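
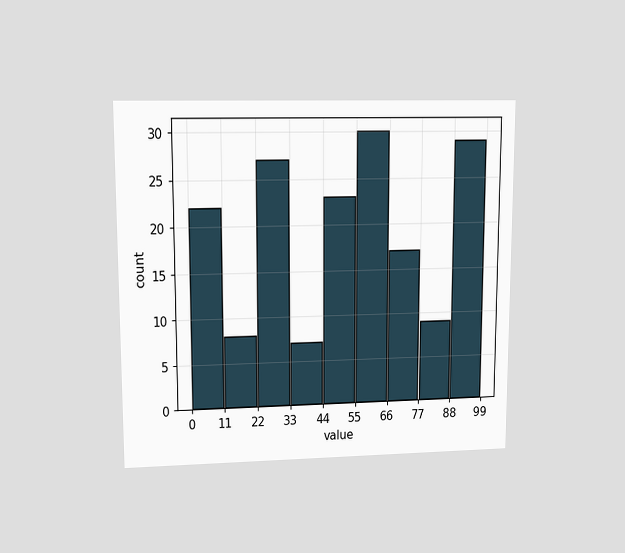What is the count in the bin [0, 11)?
22

The chart is viewed at a slight angle. The [0, 11) bin has height 22.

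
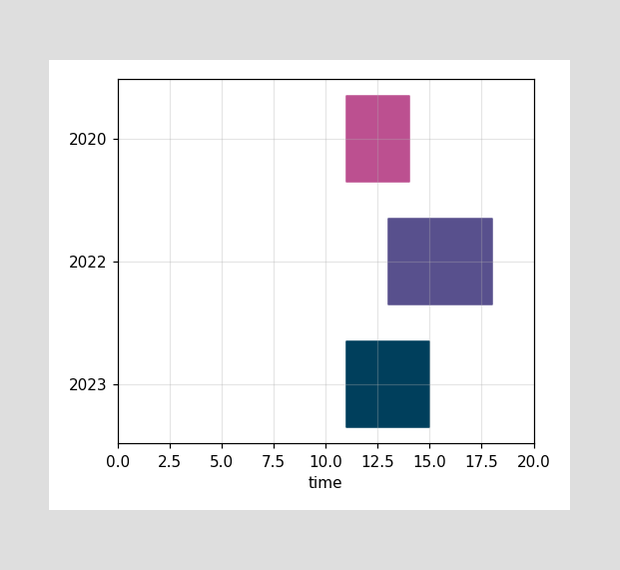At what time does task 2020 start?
The 2020 bar begins at t=11.

11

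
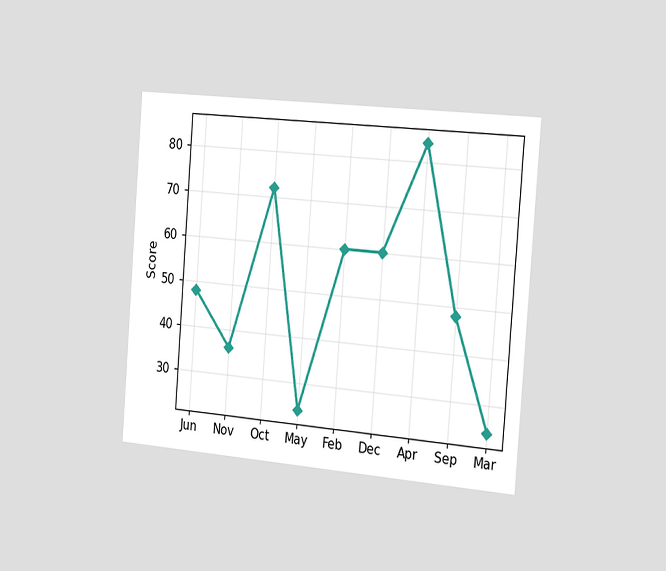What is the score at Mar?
24

The chart is tilted about 4° clockwise and viewed slightly from the right. At Mar, the line is at 24.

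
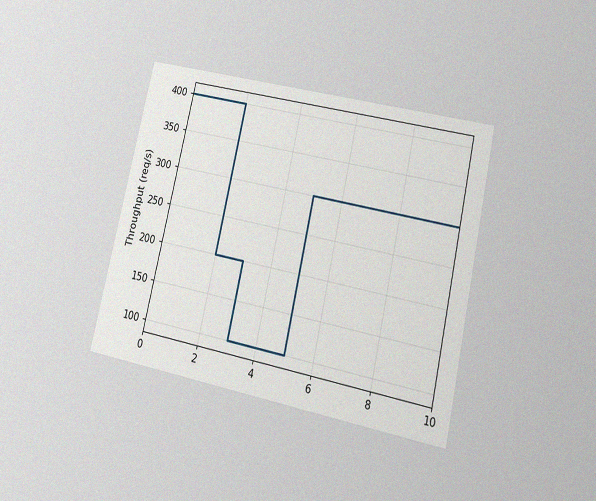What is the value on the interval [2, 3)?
200req/s

The chart is tilted about 13° clockwise and viewed at a slight angle, with some photo noise. On [2, 3) the step sits at 200req/s.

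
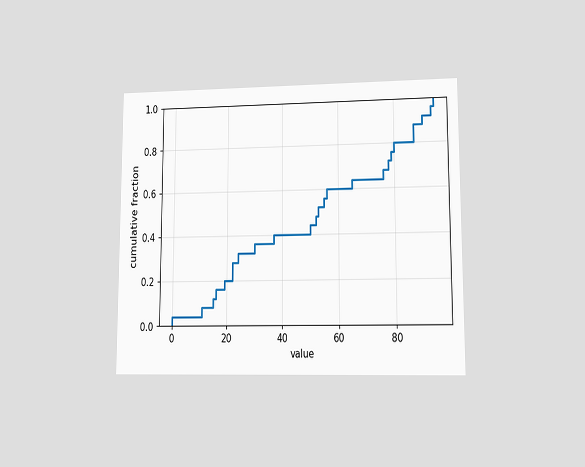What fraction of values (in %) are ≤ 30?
36%

The chart is viewed at a slight angle. At x=30 the ECDF step is at 36%.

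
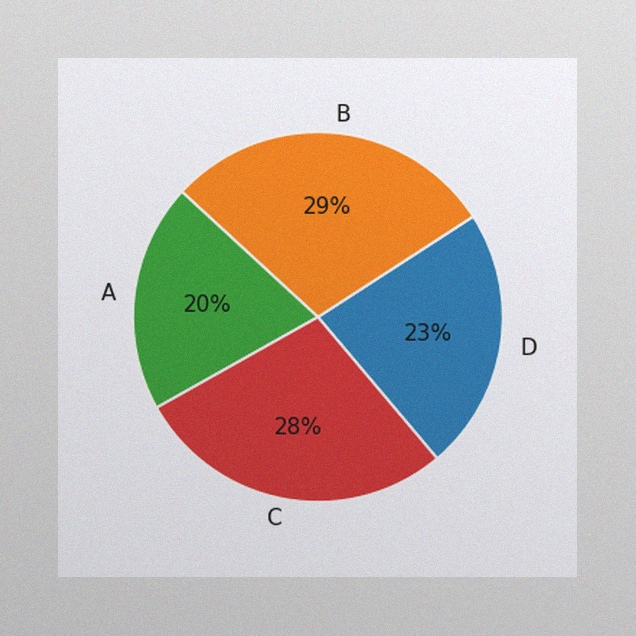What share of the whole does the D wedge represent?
The image has some photo noise and uneven lighting. The D slice takes up 23% of the pie.

23%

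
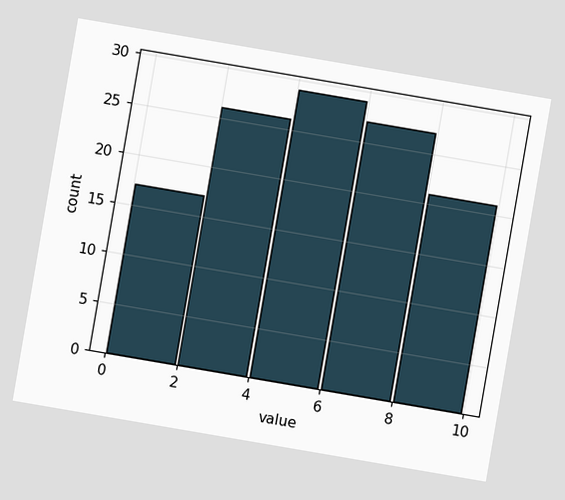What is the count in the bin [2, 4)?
The chart is tilted about 10° clockwise. The [2, 4) bin has height 26.

26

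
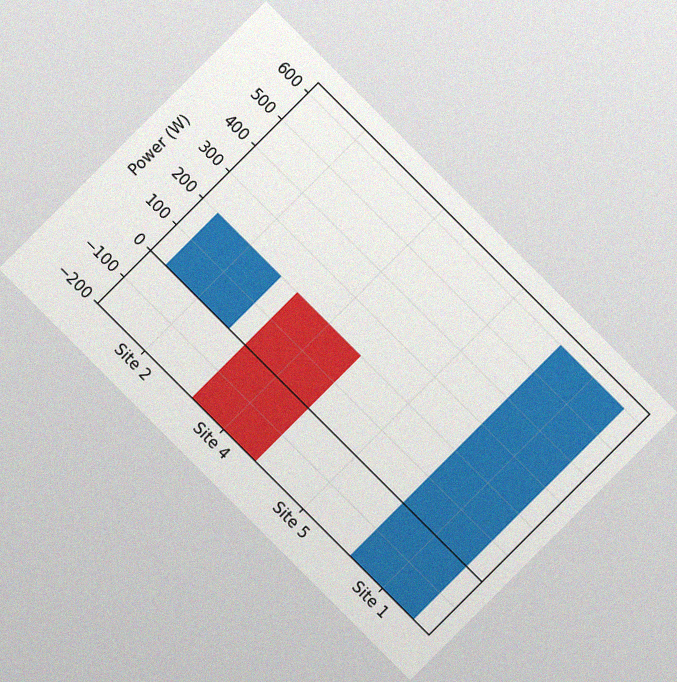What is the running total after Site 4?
The chart is tilted about 45° clockwise, with some photo noise. After Site 4 the running total reaches -200W.

-200W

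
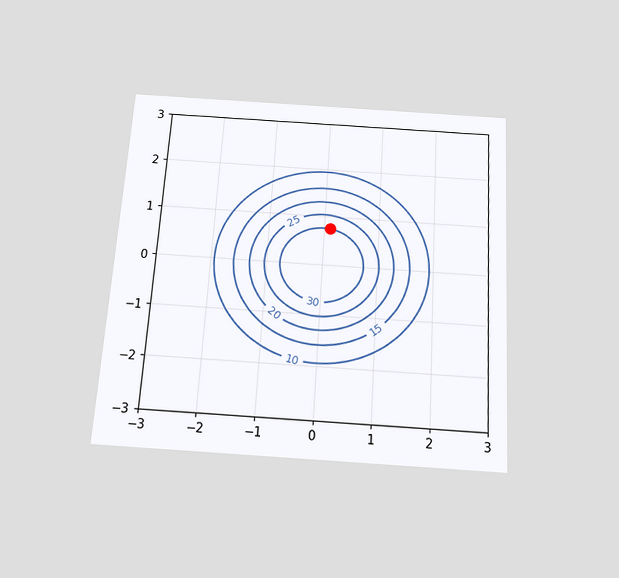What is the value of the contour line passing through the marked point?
The chart is tilted about 4° clockwise and viewed slightly from below. The marked point sits on the contour labelled 30.

30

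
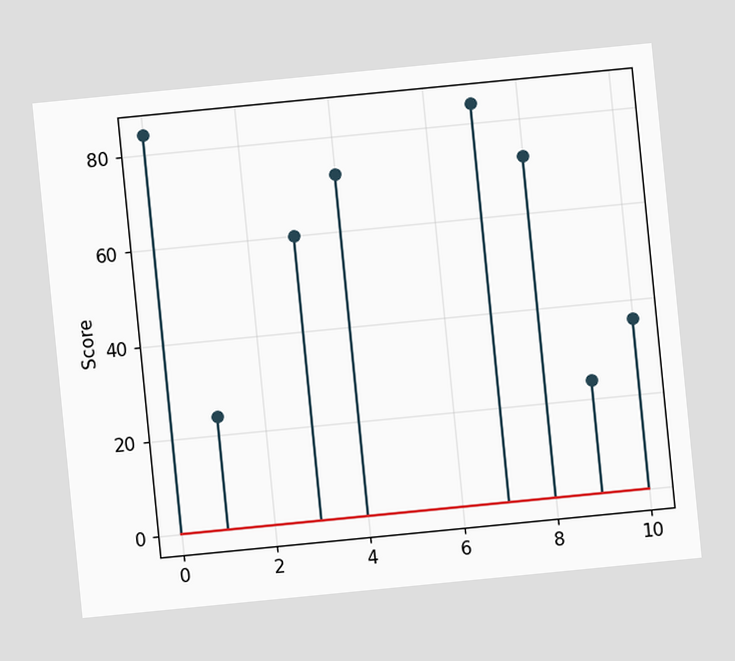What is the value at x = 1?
24

The chart is tilted about 6° counter-clockwise. The stem at x=1 reaches 24.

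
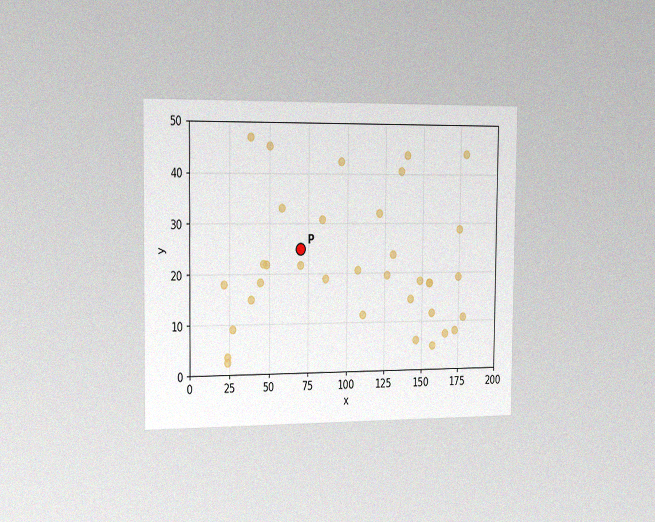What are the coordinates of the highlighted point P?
The chart is viewed slightly from the left, with some photo noise. Following the gridlines from P to each axis, P sits at (70, 25).

(70, 25)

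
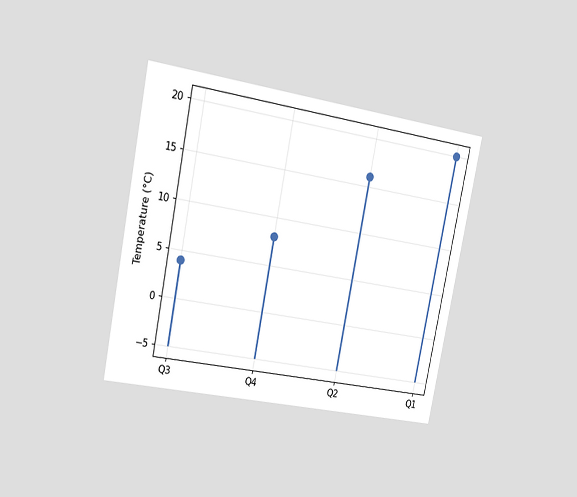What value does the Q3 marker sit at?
The chart is tilted about 11° clockwise and viewed slightly from the left. The Q3 marker sits at 4°C.

4°C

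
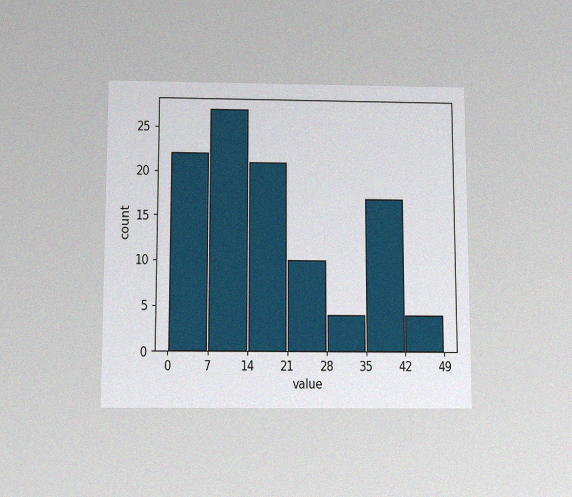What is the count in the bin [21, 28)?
The chart is viewed slightly from below, with some photo noise. The [21, 28) bin has height 10.

10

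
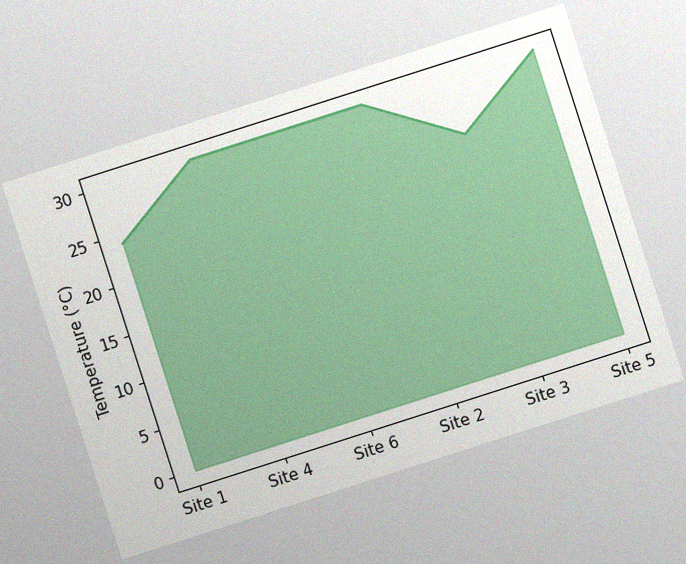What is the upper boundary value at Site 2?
30°C

The chart is tilted about 18° counter-clockwise, with some photo noise. At Site 2 the upper boundary is at 30°C.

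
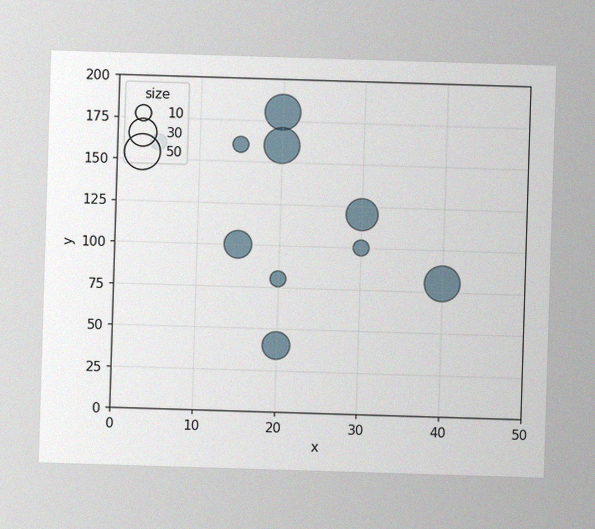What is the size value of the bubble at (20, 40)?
The image has some photo noise and uneven lighting. Matching the bubble at (20, 40) against the size legend gives 30.

30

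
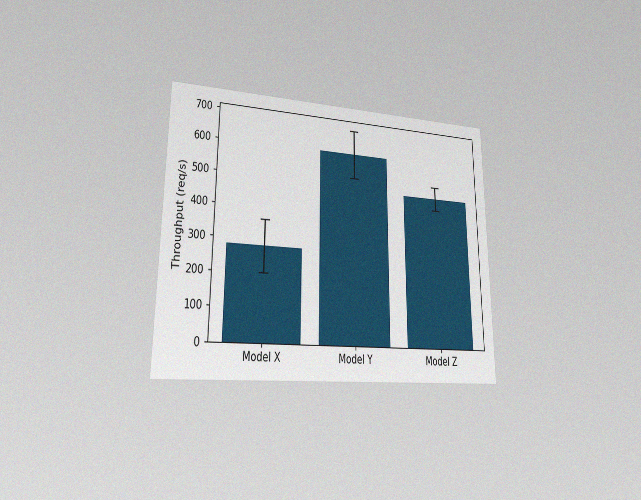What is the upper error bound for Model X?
360req/s

The chart is viewed at a slight angle, with some photo noise. The Model X bar's upper whisker reaches 360req/s.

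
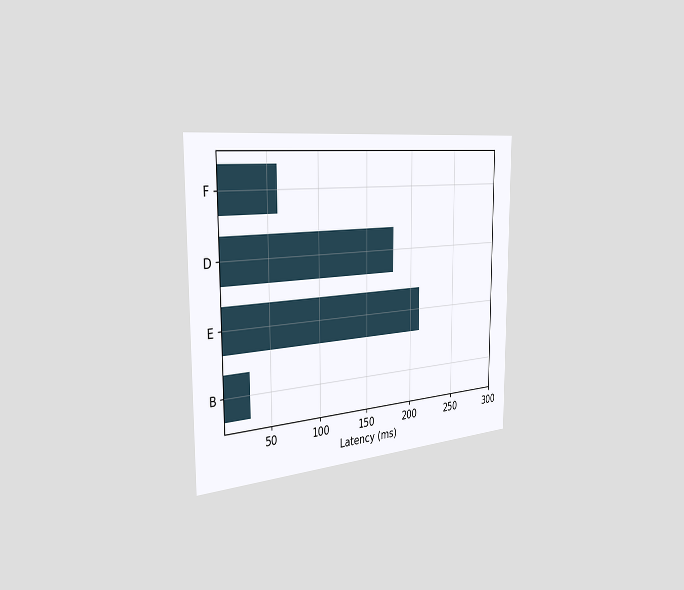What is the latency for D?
The chart is viewed slightly from the left. Reading along the chart's x-axis, the D bar reaches 180ms.

180ms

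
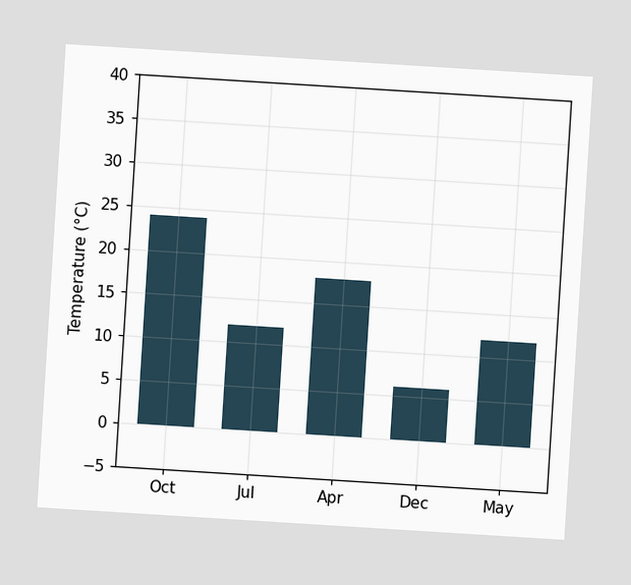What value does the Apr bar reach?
The chart is tilted about 4° clockwise. Reading along the chart's y-axis, the Apr bar reaches 18°C.

18°C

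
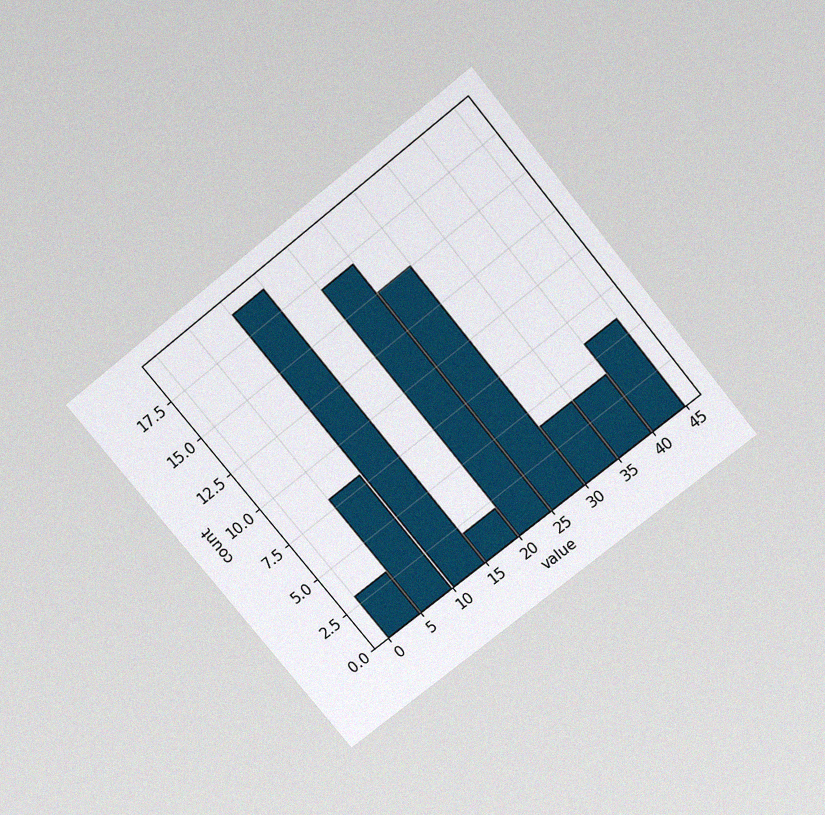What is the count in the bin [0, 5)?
The chart is tilted about 39° counter-clockwise and viewed slightly from above, with some photo noise. The [0, 5) bin has height 3.

3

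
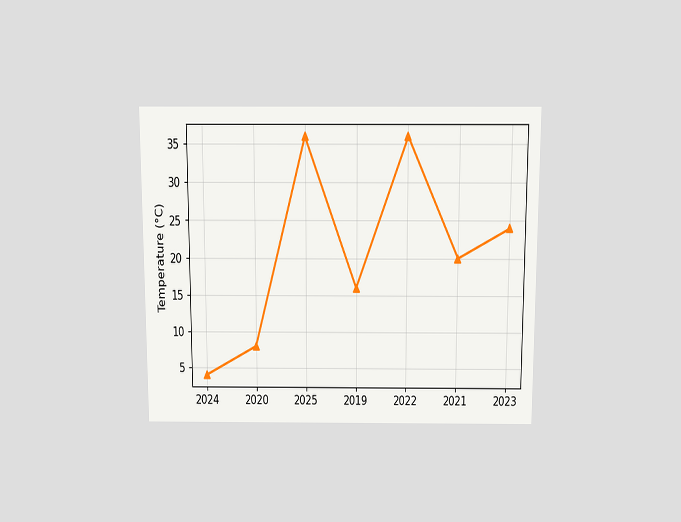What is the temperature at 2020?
The chart is viewed slightly from above. At 2020, the line is at 8°C.

8°C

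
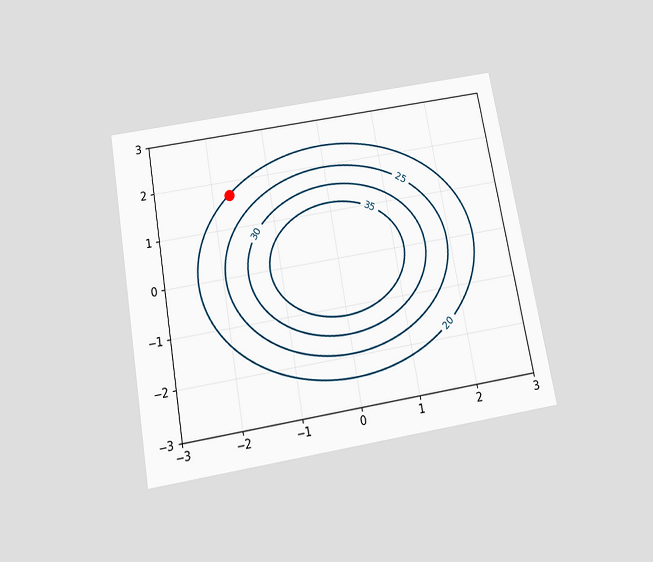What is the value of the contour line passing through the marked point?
20

The chart is tilted about 10° counter-clockwise and viewed slightly from below. The marked point sits on the contour labelled 20.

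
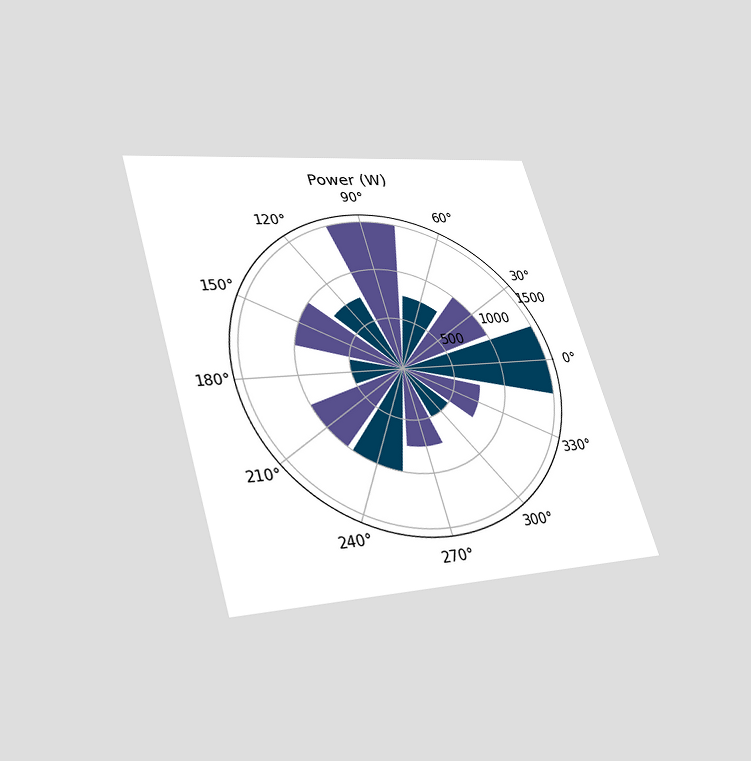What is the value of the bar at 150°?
The chart is tilted about 16° counter-clockwise and viewed slightly from below. The bar at 150° reaches 1000W on the radial axis.

1000W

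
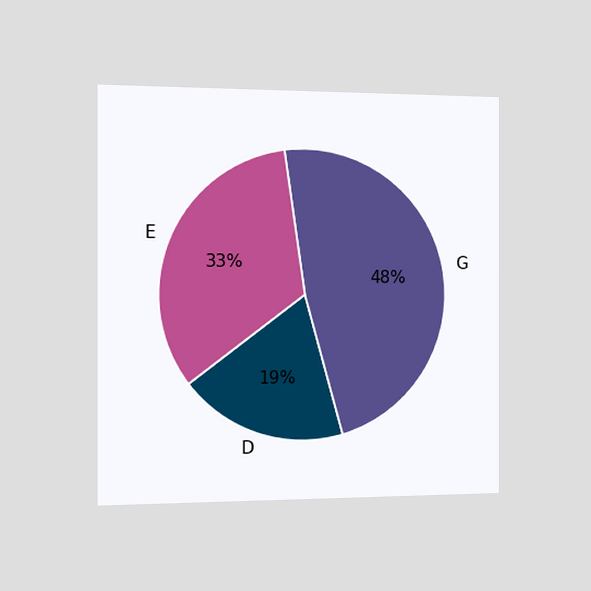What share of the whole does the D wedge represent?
19%

The chart is viewed slightly from the left. The D slice takes up 19% of the pie.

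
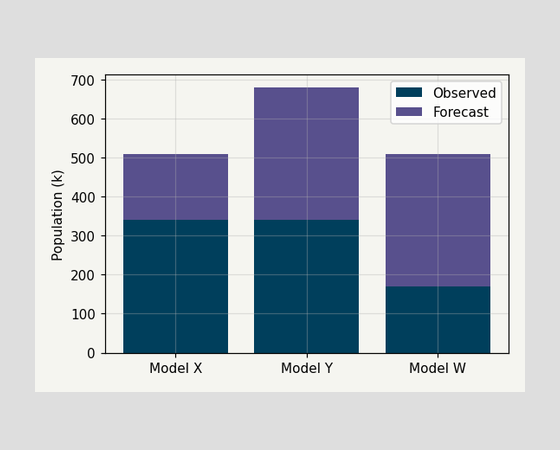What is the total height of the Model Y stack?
The Model Y stack's top reaches 680k on the y-axis.

680k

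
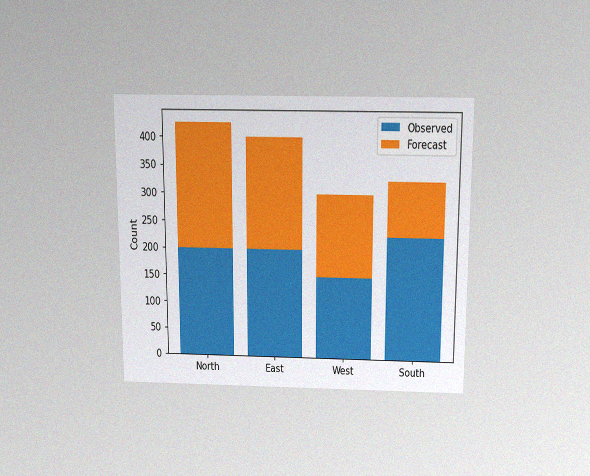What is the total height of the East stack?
The chart is viewed slightly from above, with some photo noise. The East stack's top reaches 400 on the y-axis.

400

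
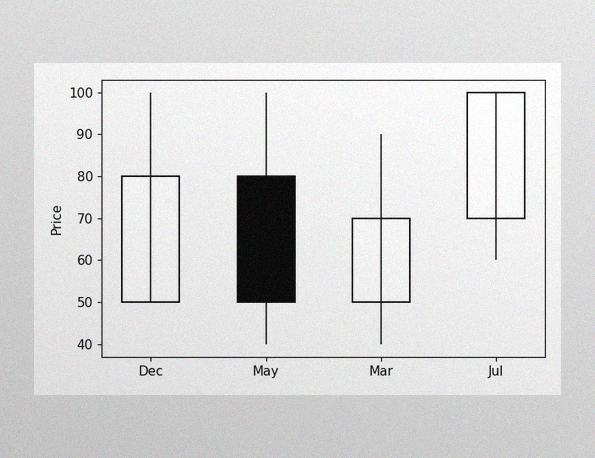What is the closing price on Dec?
The image has some photo noise and uneven lighting. The Dec candle closes at 80.

80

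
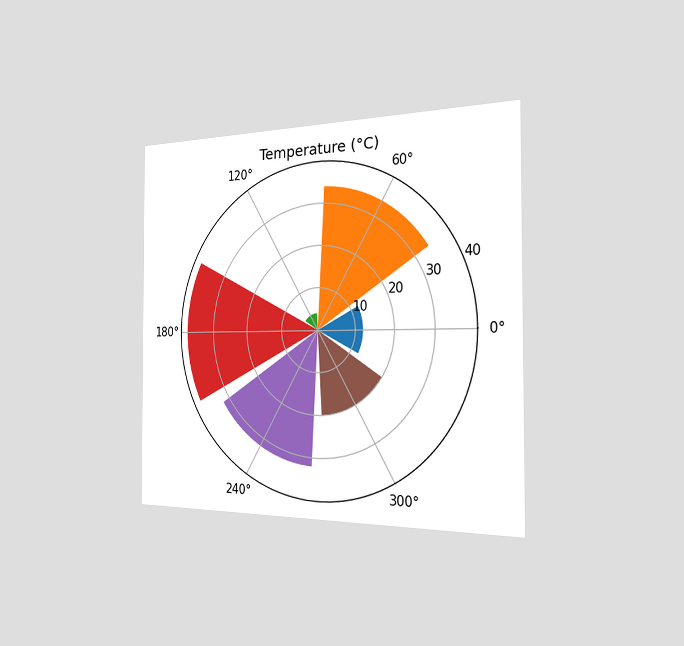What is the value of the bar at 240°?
32°C

The chart is viewed slightly from the right. The bar at 240° reaches 32°C on the radial axis.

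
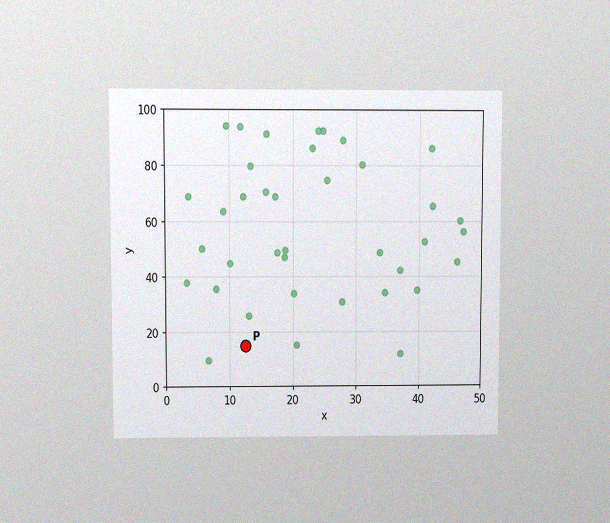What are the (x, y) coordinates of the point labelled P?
(12.5, 15)

The chart is viewed at a slight angle, with some photo noise. Following the gridlines from P to each axis, P sits at (12.5, 15).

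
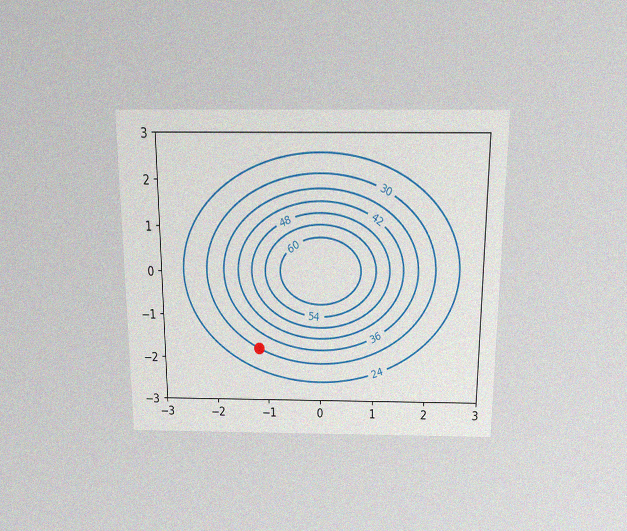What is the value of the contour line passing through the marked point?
The chart is viewed slightly from above, with some photo noise. The marked point sits on the contour labelled 30.

30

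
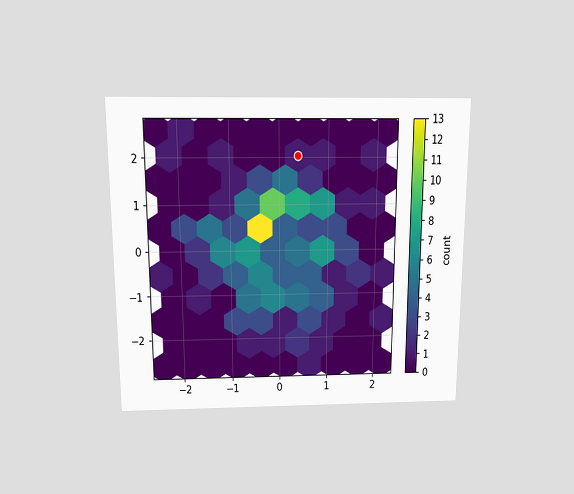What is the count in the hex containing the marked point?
The chart is viewed slightly from above. The marked hex reads 1 on the colorbar.

1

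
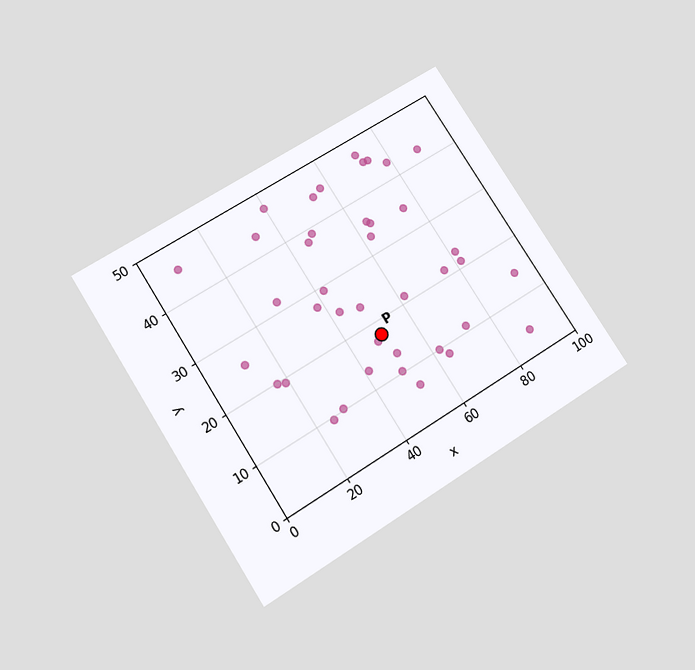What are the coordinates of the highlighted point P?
The chart is tilted about 32° counter-clockwise and viewed slightly from below. Following the gridlines from P to each axis, P sits at (50, 17.5).

(50, 17.5)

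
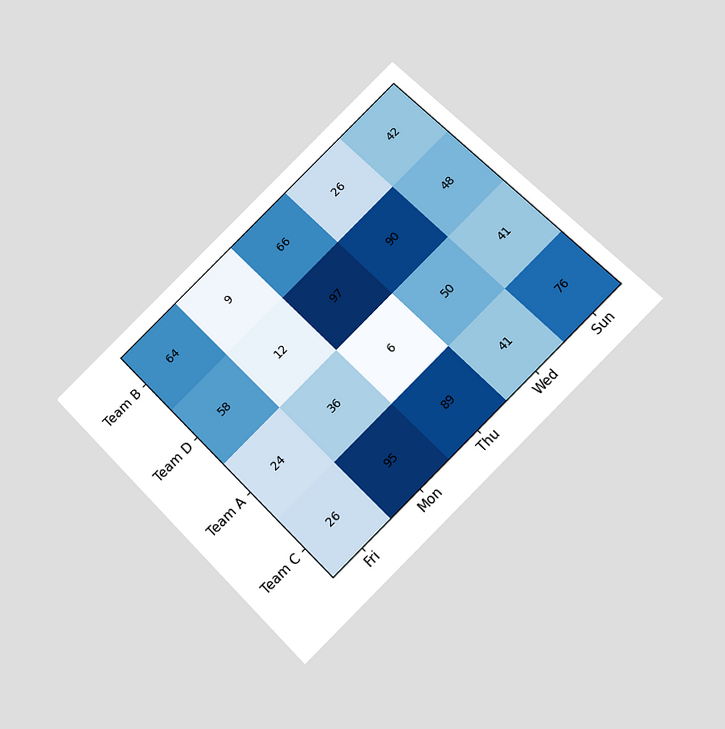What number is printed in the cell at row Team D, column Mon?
The chart is tilted about 45° counter-clockwise and viewed at a slight angle. The (Team D, Mon) cell reads 12.

12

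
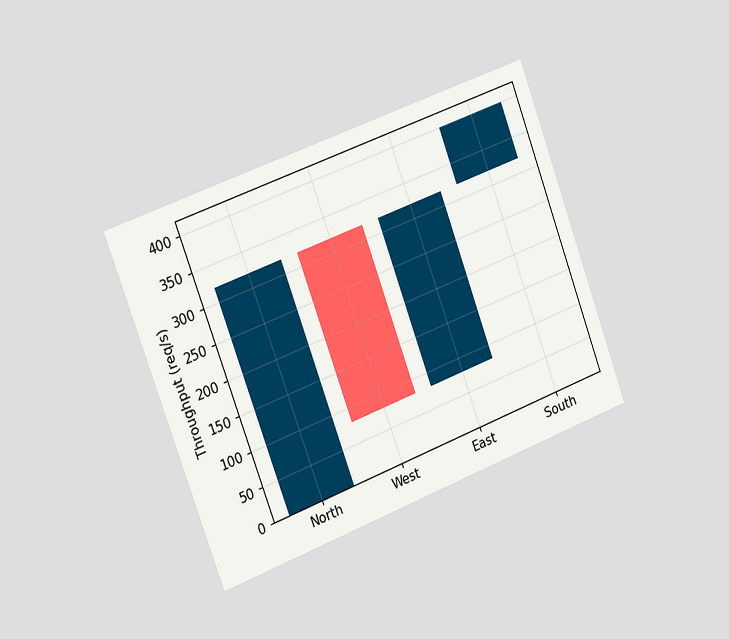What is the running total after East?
320req/s

The chart is tilted about 20° counter-clockwise and viewed slightly from the left. After East the running total reaches 320req/s.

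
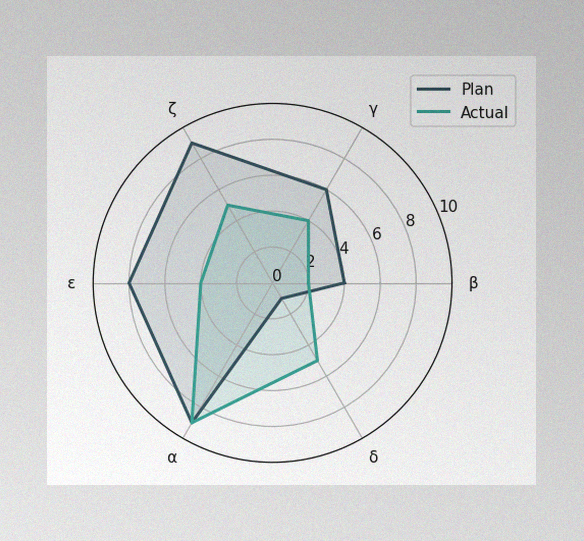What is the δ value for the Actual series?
5

The image has some photo noise and uneven lighting. On the δ axis, Actual reaches 5.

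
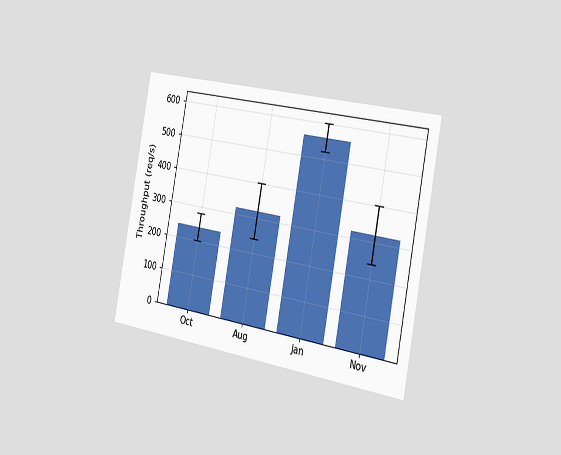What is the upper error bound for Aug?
The chart is tilted about 11° clockwise and viewed slightly from the right. The Aug bar's upper whisker reaches 400req/s.

400req/s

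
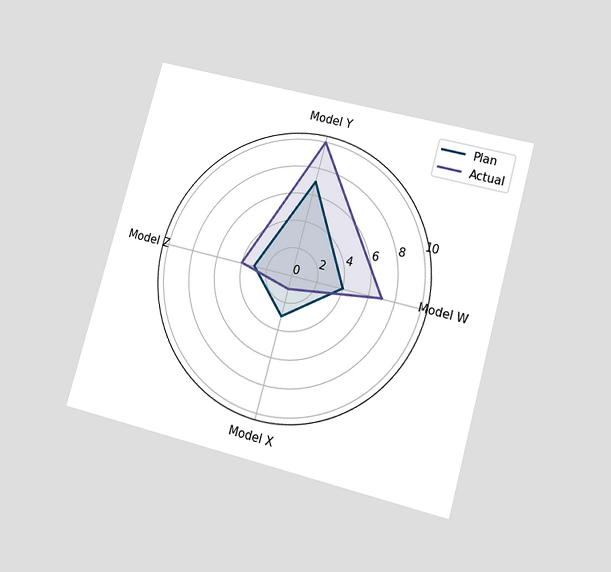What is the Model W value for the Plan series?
The chart is tilted about 15° clockwise and viewed at a slight angle. On the Model W axis, Plan reaches 4.

4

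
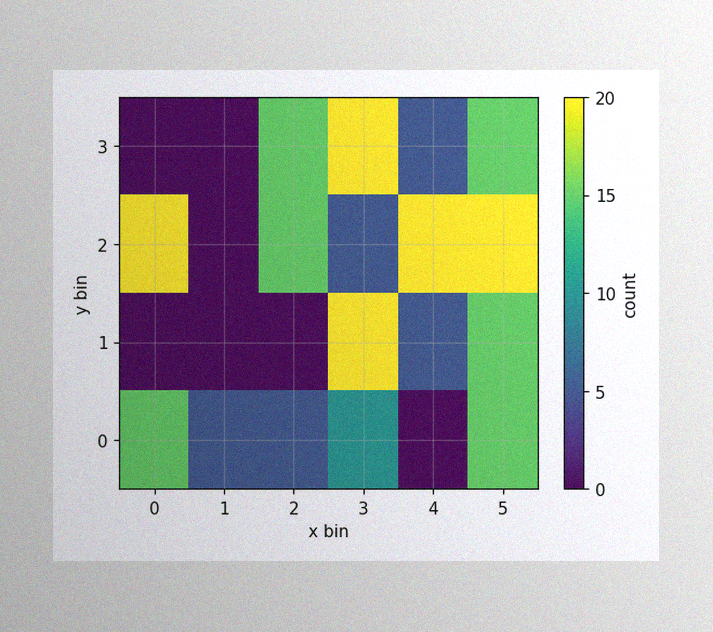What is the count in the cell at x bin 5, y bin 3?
The image has some photo noise and uneven lighting. Matching the cell (5, 3) against the colorbar gives 15.

15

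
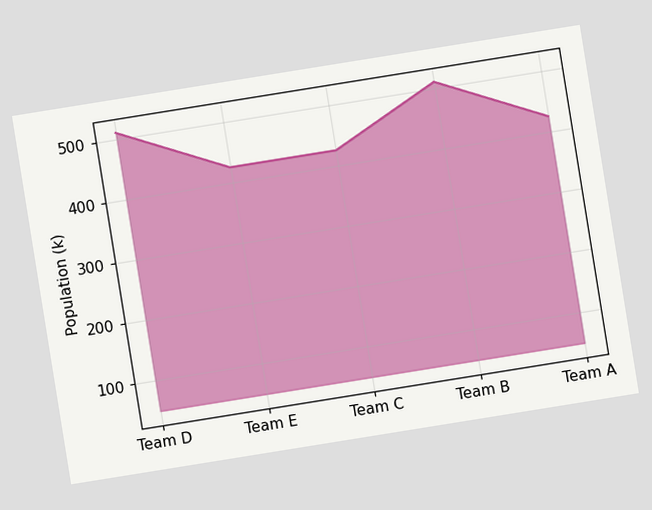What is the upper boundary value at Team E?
425k

The chart is tilted about 9° counter-clockwise. At Team E the upper boundary is at 425k.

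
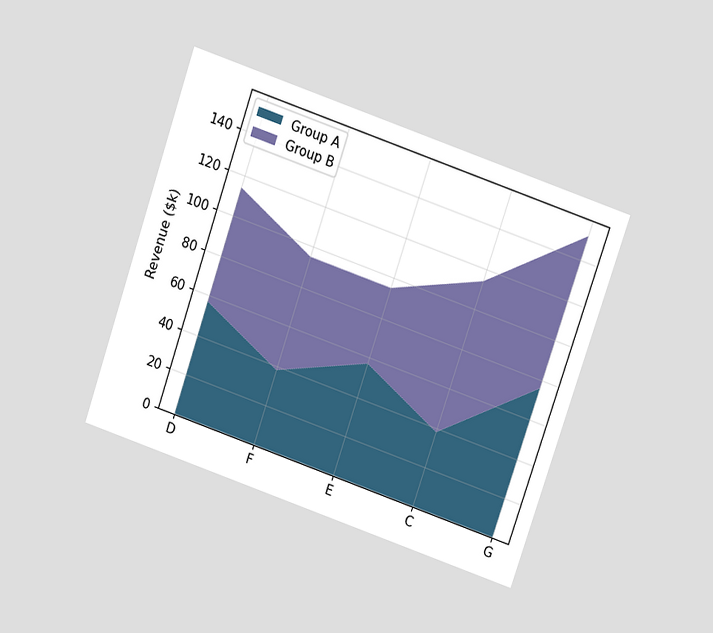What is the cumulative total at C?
$114k

The chart is tilted about 19° clockwise and viewed at a slight angle. The stacked total at C reaches $114k.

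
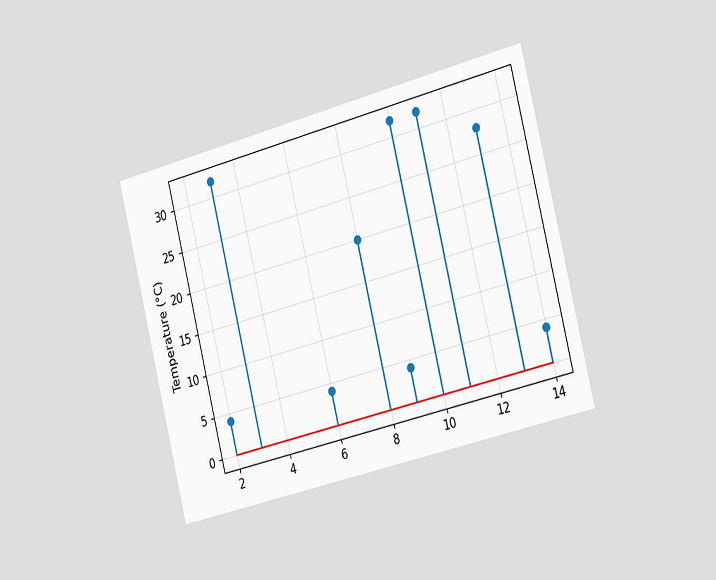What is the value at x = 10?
The chart is tilted about 14° counter-clockwise and viewed slightly from the right. The stem at x=10 reaches 32°C.

32°C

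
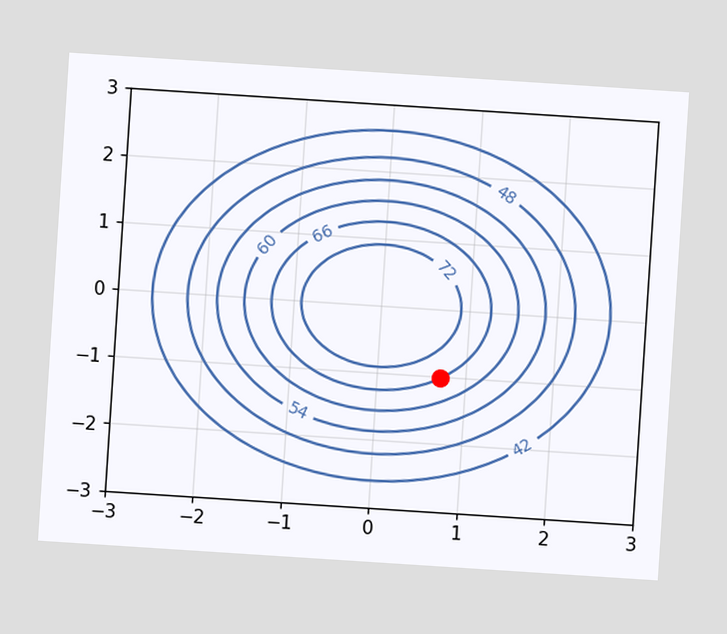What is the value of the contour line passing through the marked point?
The chart is tilted about 4° clockwise. The marked point sits on the contour labelled 66.

66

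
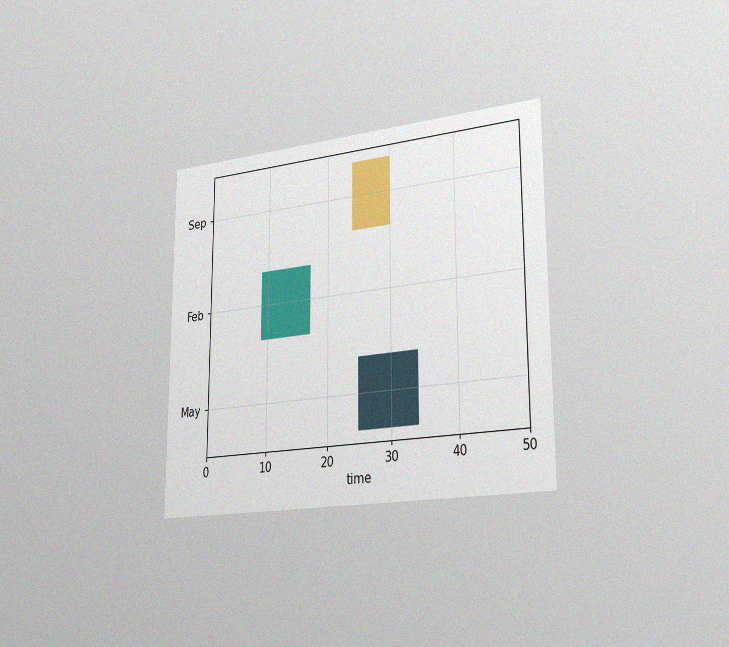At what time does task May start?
The chart is viewed slightly from the right, with some photo noise. The May bar begins at t=25.

25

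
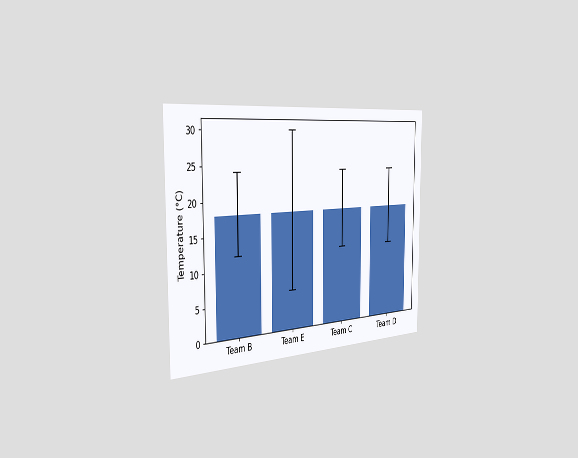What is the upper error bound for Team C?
24°C

The chart is viewed slightly from the left. The Team C bar's upper whisker reaches 24°C.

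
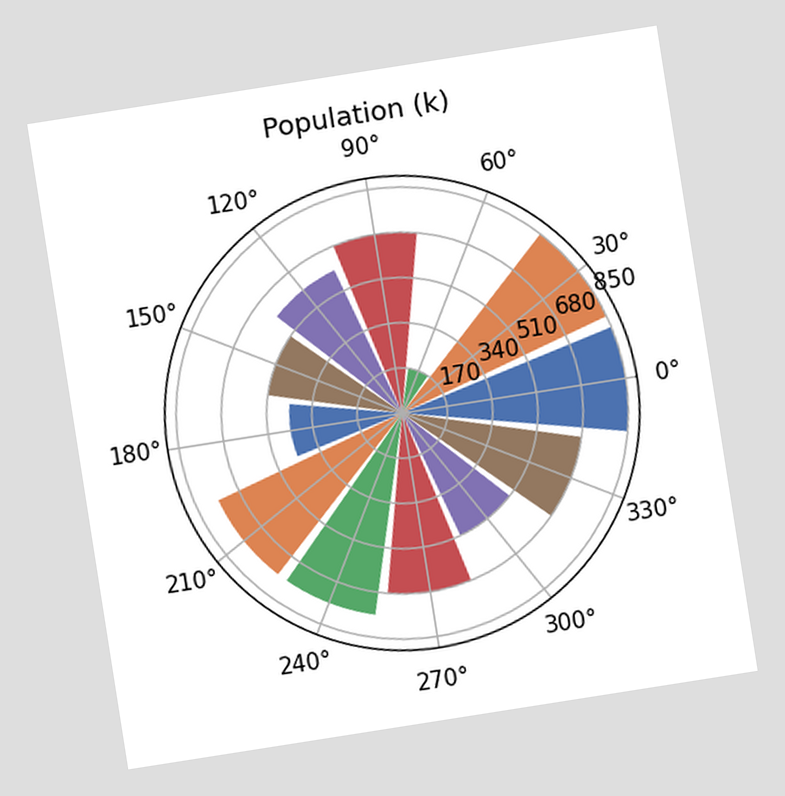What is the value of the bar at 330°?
680k

The chart is tilted about 9° counter-clockwise. The bar at 330° reaches 680k on the radial axis.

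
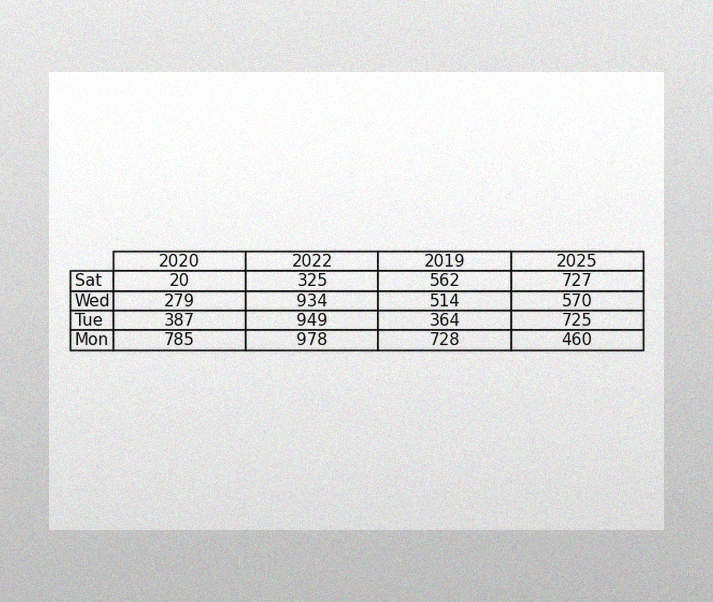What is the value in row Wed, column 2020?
The image has some photo noise and uneven lighting. The (Wed, 2020) cell reads 279.

279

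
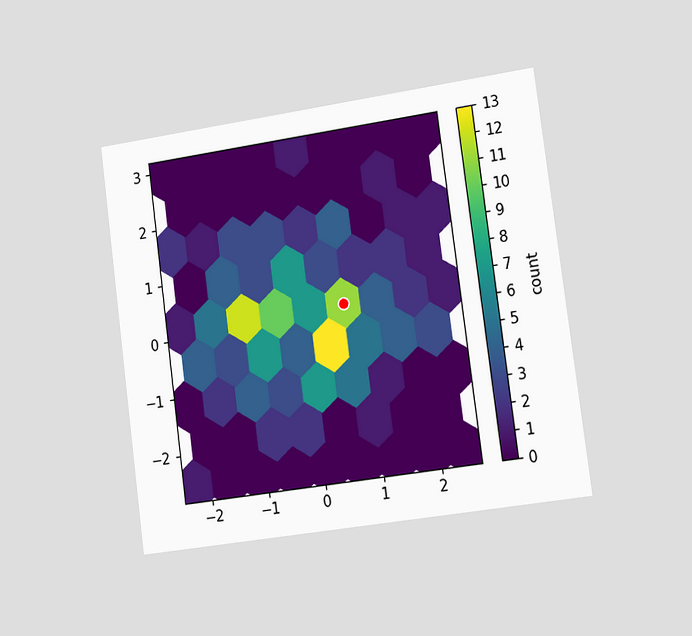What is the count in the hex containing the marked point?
11

The chart is tilted about 8° counter-clockwise and viewed slightly from the right. The marked hex reads 11 on the colorbar.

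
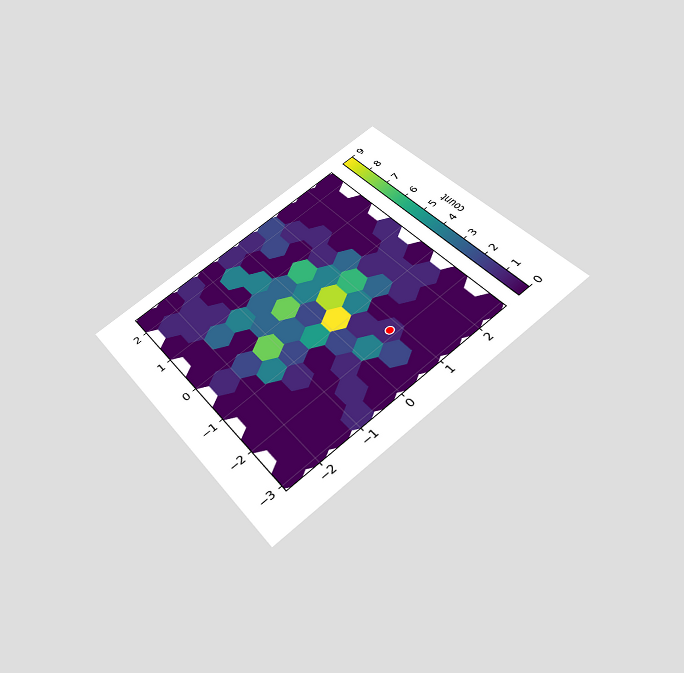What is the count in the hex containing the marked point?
1

The chart is tilted about 38° counter-clockwise and viewed slightly from below. The marked hex reads 1 on the colorbar.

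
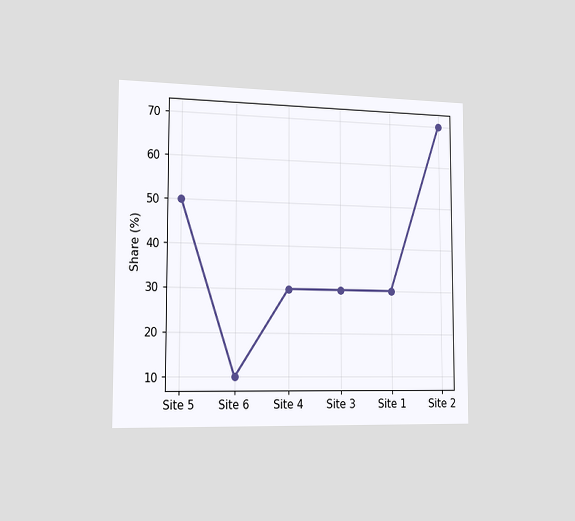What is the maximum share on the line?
The chart is viewed slightly from the left. The highest point is at Site 2, and reading across to the y-axis gives 70%.

70%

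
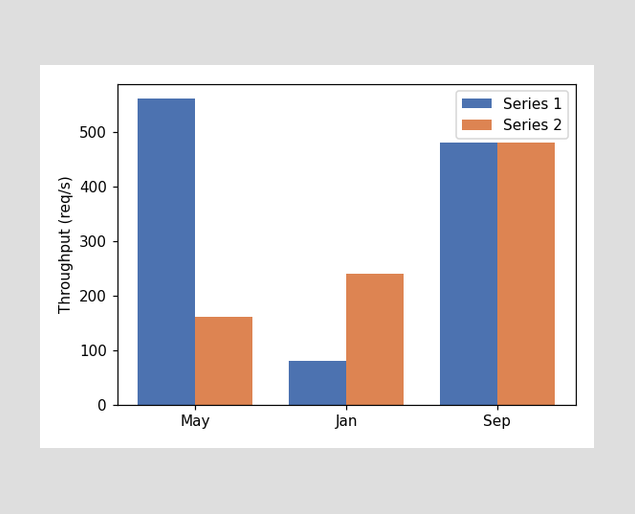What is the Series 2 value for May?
160req/s

The Series 2 bar at May reaches 160req/s on the y-axis.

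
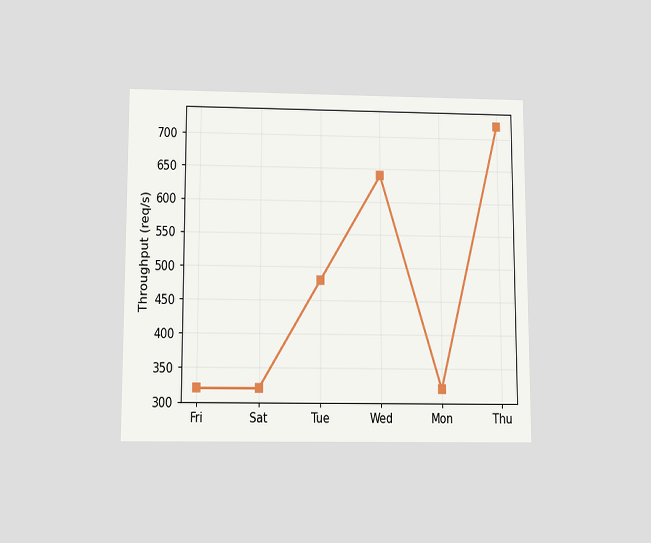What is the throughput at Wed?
The chart is viewed slightly from below. At Wed, the line is at 640req/s.

640req/s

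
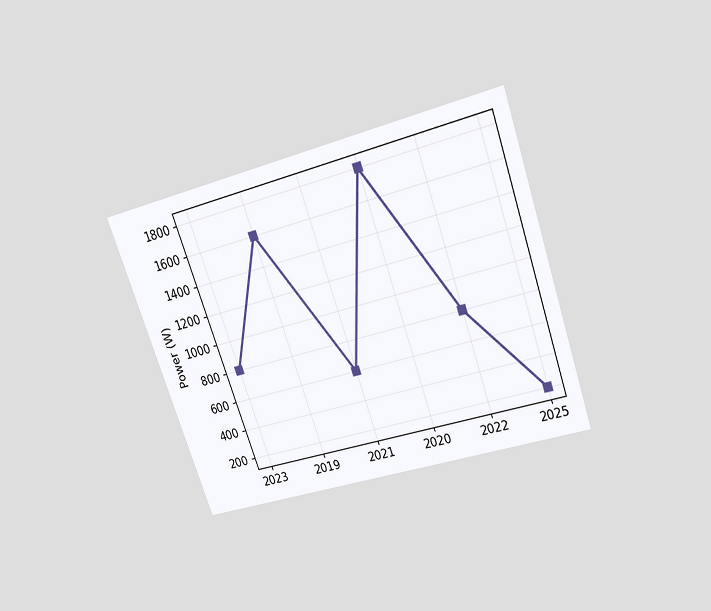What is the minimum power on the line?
The chart is tilted about 19° counter-clockwise and viewed slightly from above. The lowest point is at 2025, and reading across to the y-axis gives 200W.

200W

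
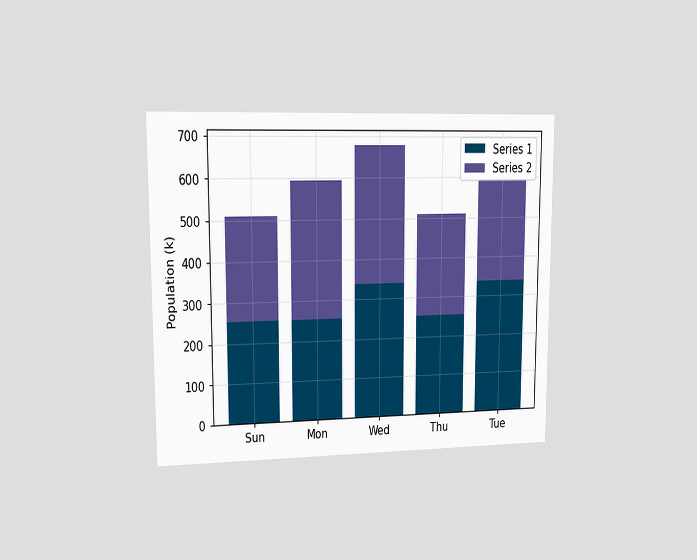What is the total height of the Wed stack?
680k

The chart is viewed slightly from the left. The Wed stack's top reaches 680k on the y-axis.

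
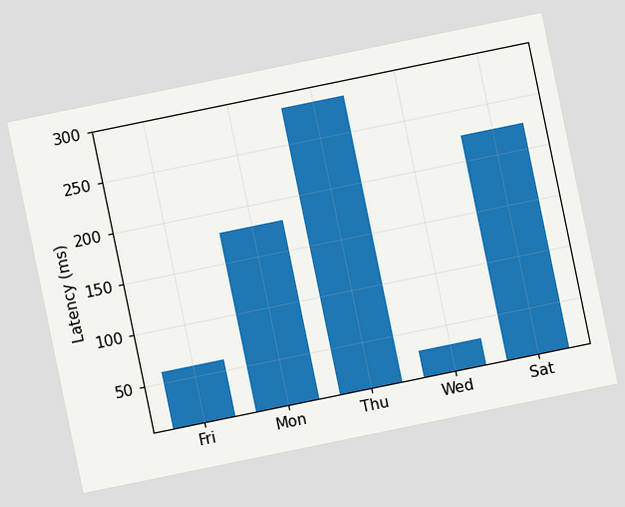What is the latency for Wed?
30ms

The chart is tilted about 12° counter-clockwise. Reading along the chart's y-axis, the Wed bar reaches 30ms.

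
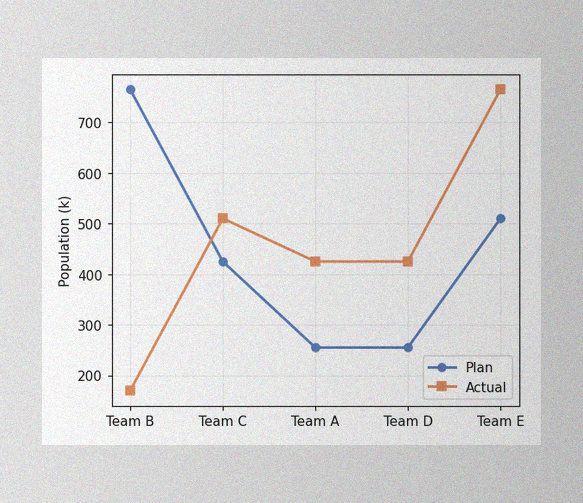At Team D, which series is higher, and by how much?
The image has some photo noise and uneven lighting. At Team D, Actual sits above the other line by 170k.

Actual, by 170k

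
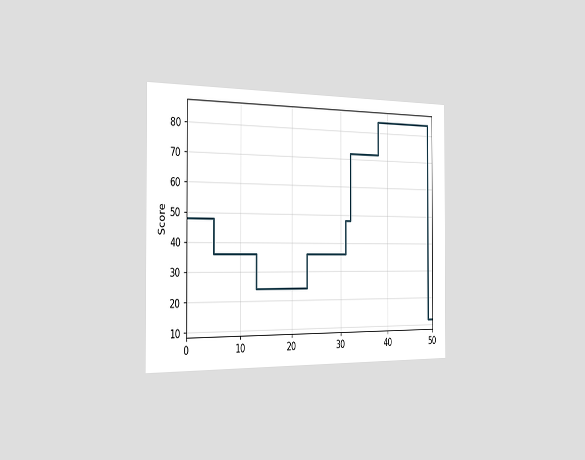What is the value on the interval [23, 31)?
The chart is viewed slightly from the left. On [23, 31) the step sits at 36.

36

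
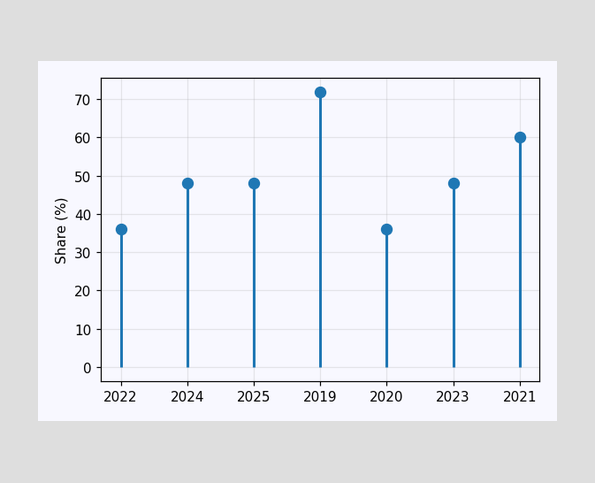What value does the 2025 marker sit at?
The 2025 marker sits at 48%.

48%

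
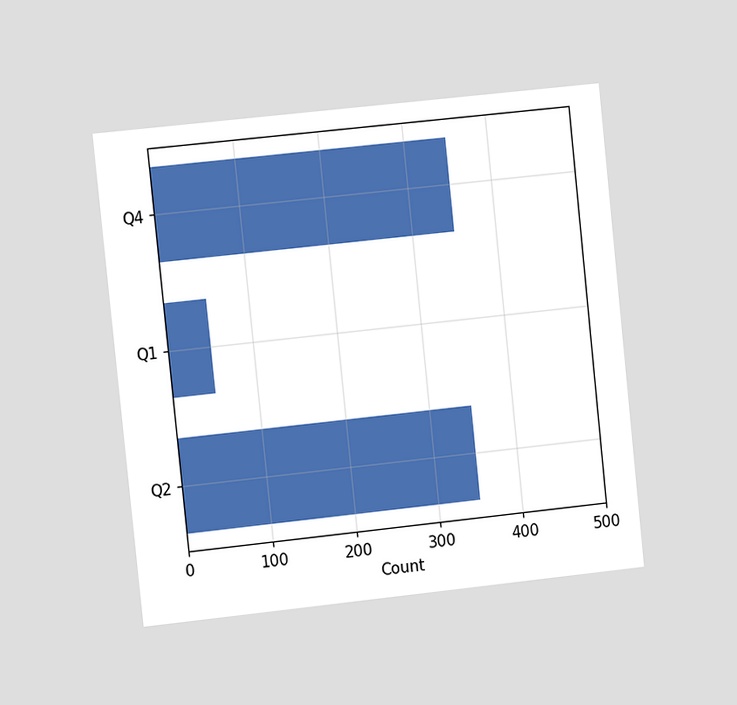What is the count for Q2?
350

The chart is tilted about 6° counter-clockwise and viewed slightly from the left. Reading along the chart's x-axis, the Q2 bar reaches 350.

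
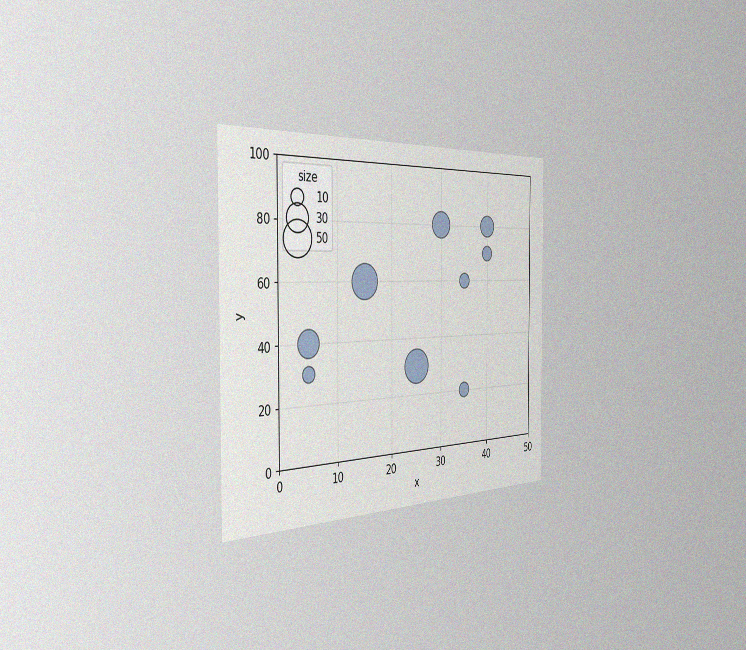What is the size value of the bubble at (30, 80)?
30

The chart is viewed slightly from the left, with some photo noise. Matching the bubble at (30, 80) against the size legend gives 30.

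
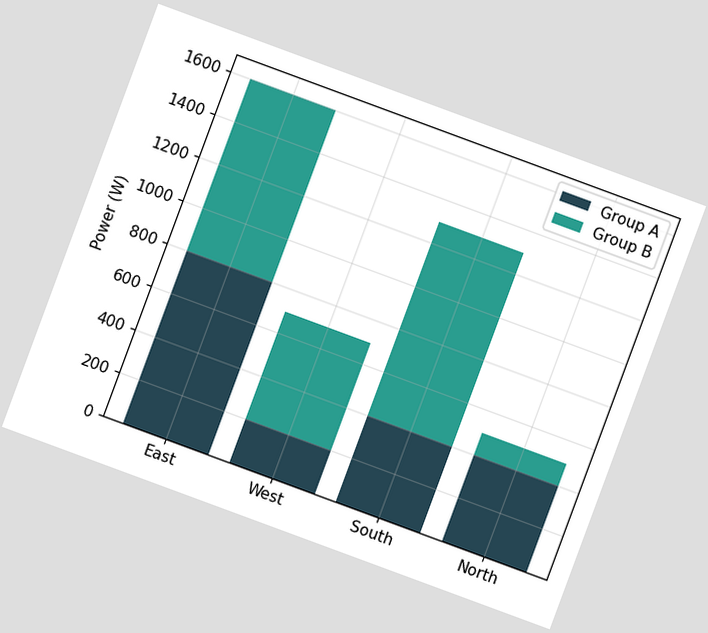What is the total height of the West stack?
700W

The chart is tilted about 20° clockwise. The West stack's top reaches 700W on the y-axis.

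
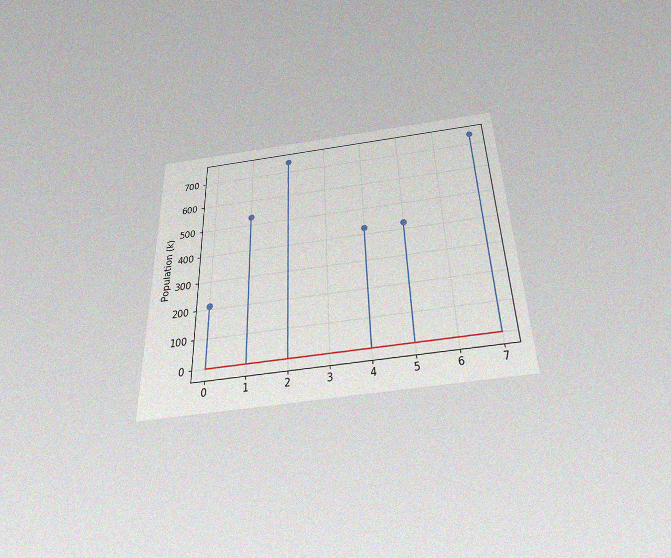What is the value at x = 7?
The chart is viewed slightly from below, with some photo noise. The stem at x=7 reaches 742k.

742k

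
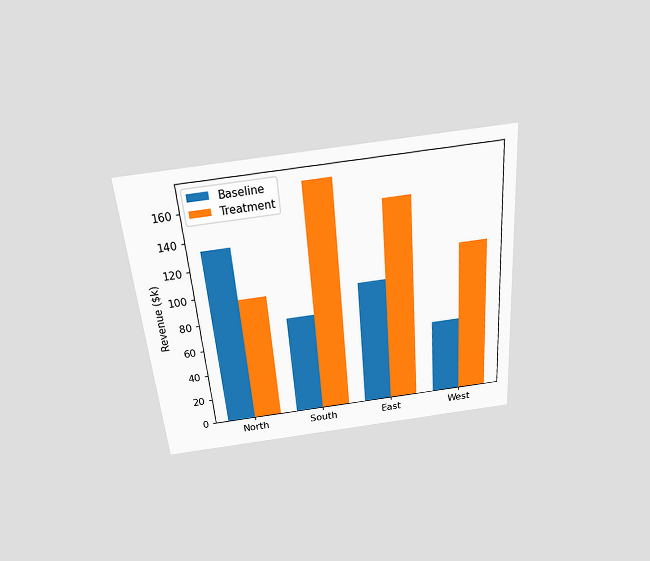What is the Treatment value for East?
$152k

The chart is tilted about 5° counter-clockwise and viewed slightly from above. The Treatment bar at East reaches $152k on the y-axis.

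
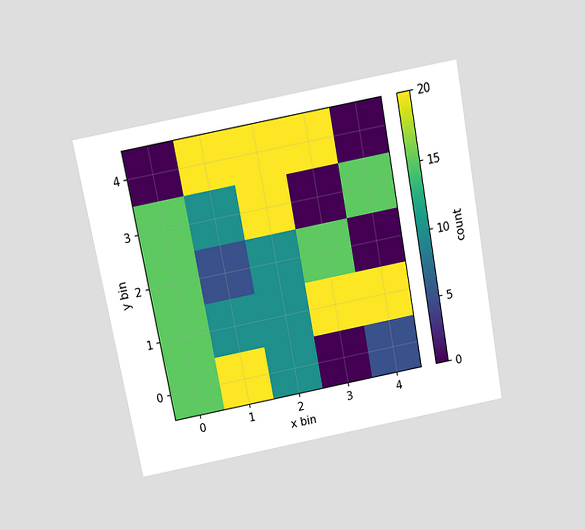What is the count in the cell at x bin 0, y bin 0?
15

The chart is tilted about 11° counter-clockwise and viewed slightly from above. Matching the cell (0, 0) against the colorbar gives 15.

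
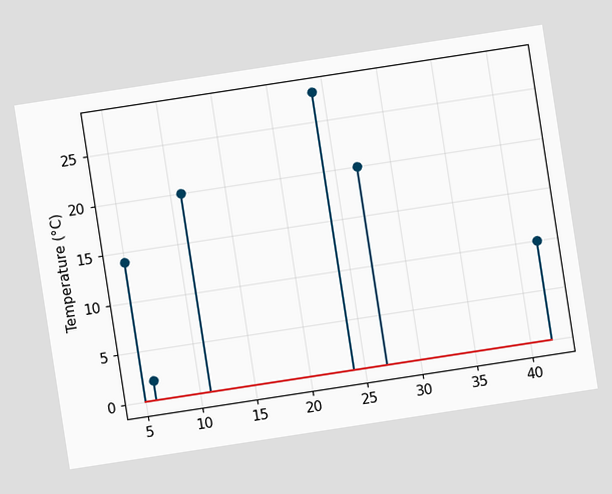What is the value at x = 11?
The chart is tilted about 9° counter-clockwise. The stem at x=11 reaches 20°C.

20°C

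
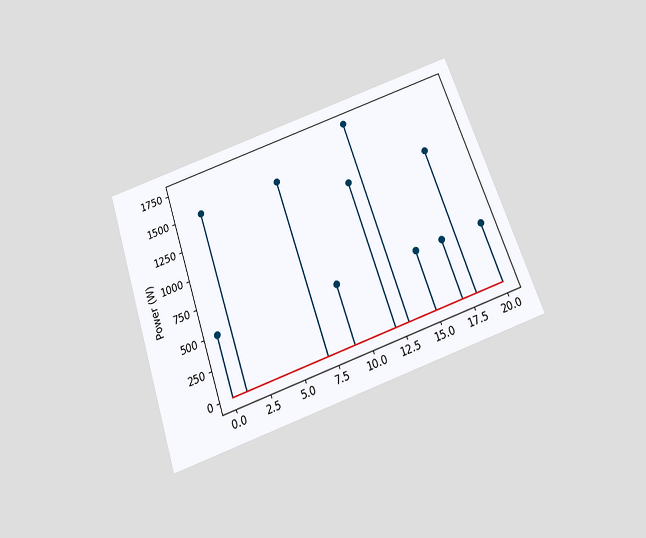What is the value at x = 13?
The chart is tilted about 19° counter-clockwise and viewed slightly from below. The stem at x=13 reaches 1750W.

1750W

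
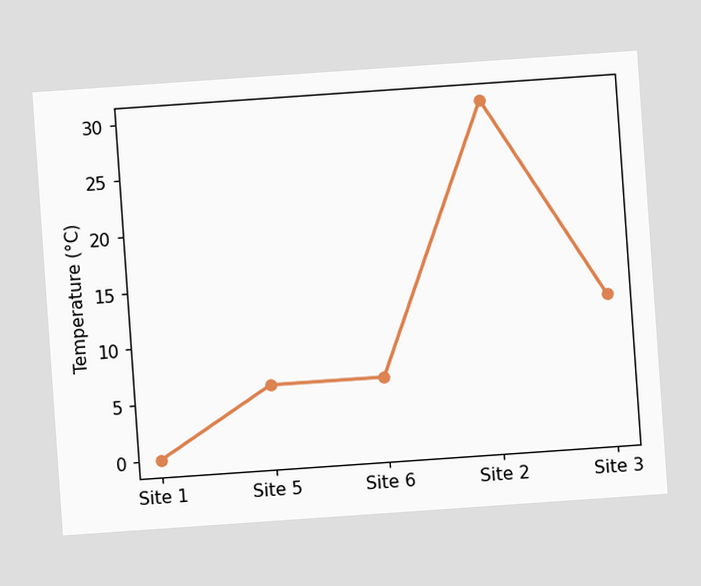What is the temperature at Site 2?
The chart is tilted about 4° counter-clockwise. At Site 2, the line is at 30°C.

30°C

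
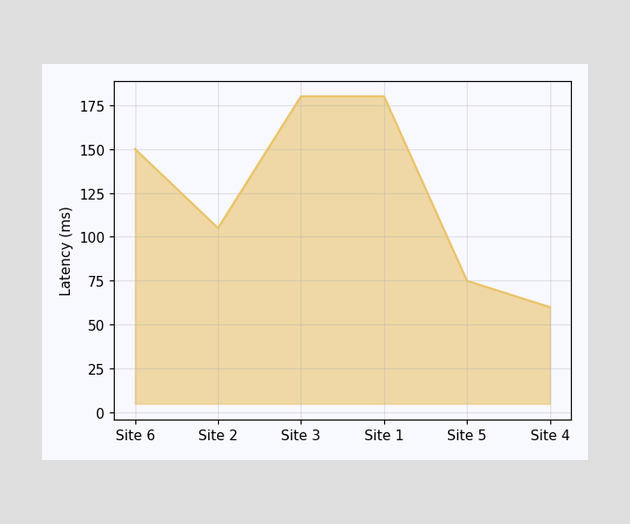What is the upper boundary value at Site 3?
At Site 3 the upper boundary is at 180ms.

180ms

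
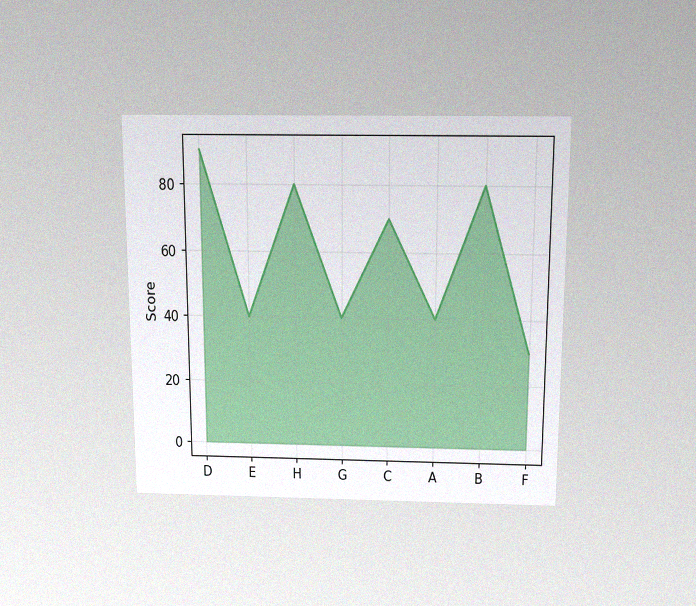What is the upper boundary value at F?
The chart is viewed slightly from above, with some photo noise. At F the upper boundary is at 30.

30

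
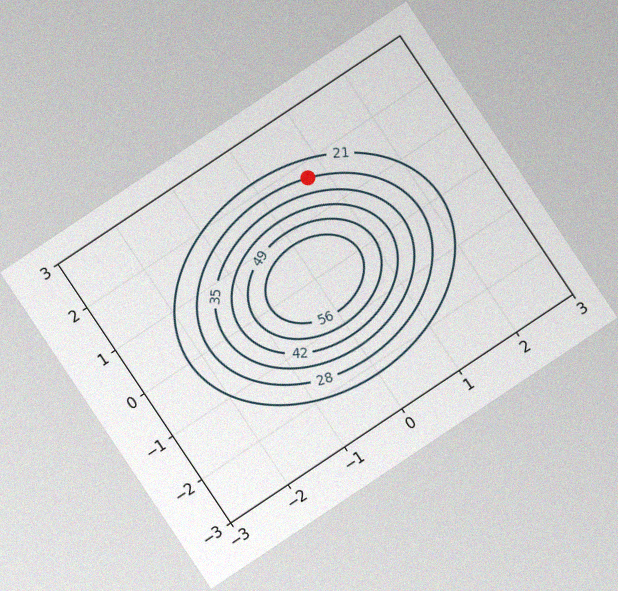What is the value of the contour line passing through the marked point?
28

The chart is tilted about 34° counter-clockwise, with some photo noise. The marked point sits on the contour labelled 28.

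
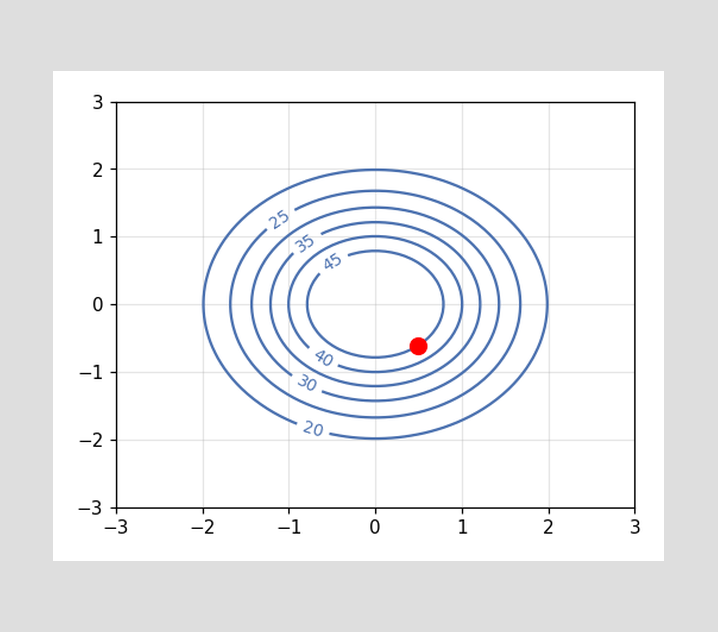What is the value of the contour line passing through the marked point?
The marked point sits on the contour labelled 45.

45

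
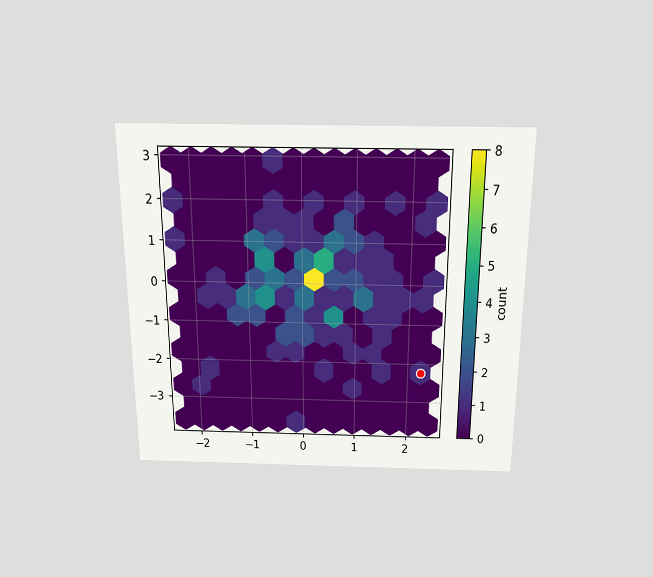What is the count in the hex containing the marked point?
1

The chart is viewed slightly from above. The marked hex reads 1 on the colorbar.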